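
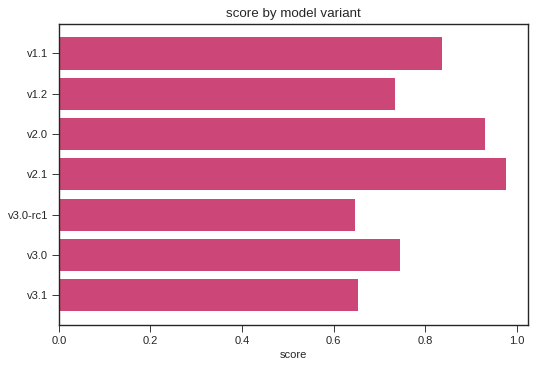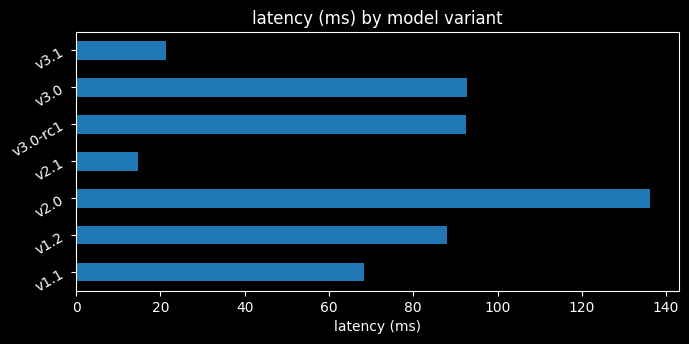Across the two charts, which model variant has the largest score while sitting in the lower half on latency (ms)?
v2.1

Chart 2 median latency (ms) ≈ 80; below-median model variants: v1.1, v2.1, v3.1. Among those, v2.1 has the highest score (≈ 1).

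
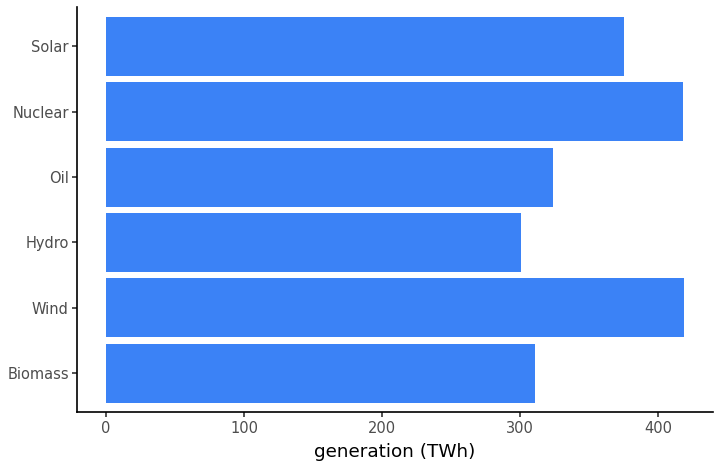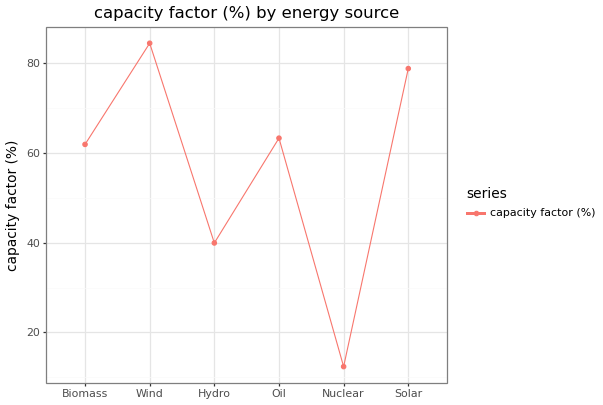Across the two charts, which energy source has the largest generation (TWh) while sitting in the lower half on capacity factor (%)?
Chart 2 median capacity factor (%) ≈ 60; below-median energy sources: Biomass, Hydro, Nuclear. Among those, Nuclear has the highest generation (TWh) (≈ 400).

Nuclear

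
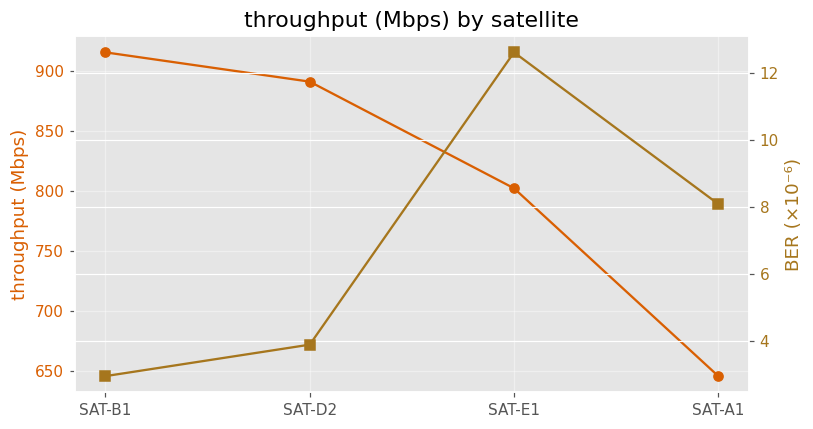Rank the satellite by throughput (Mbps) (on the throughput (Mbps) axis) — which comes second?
SAT-D2

Top 3 (on the throughput (Mbps) axis): SAT-B1 ≈ 925, SAT-D2 ≈ 900, SAT-E1 ≈ 800.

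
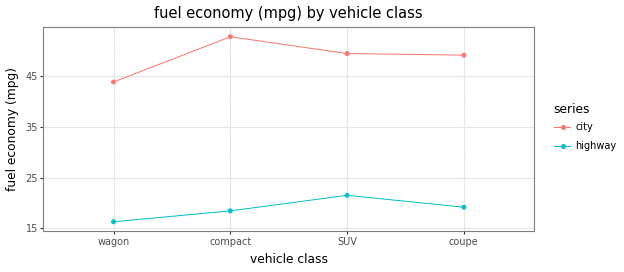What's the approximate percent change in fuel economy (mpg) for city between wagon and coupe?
≈ +11.1%

wagon ≈ 45, coupe ≈ 50; (50 − 45) / 45 ≈ +11.1%.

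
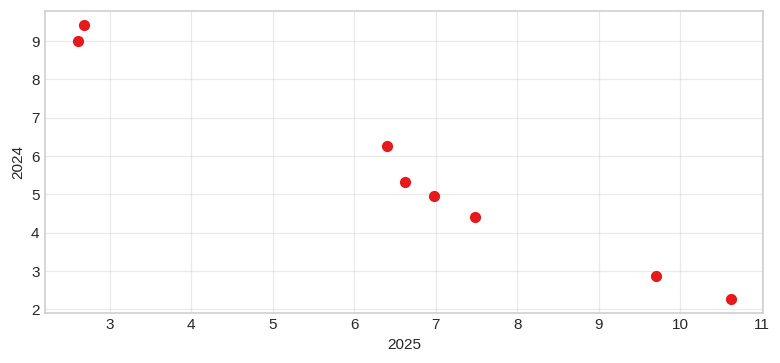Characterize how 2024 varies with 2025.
negative, strong

Points are negatively correlated; strong (|r| ≈ 1.0).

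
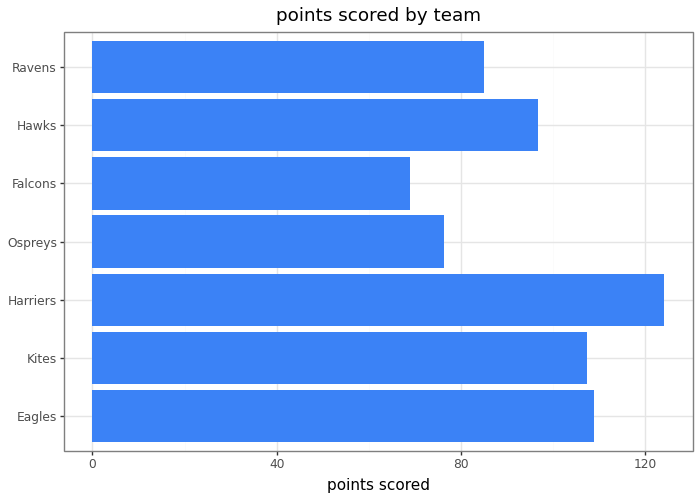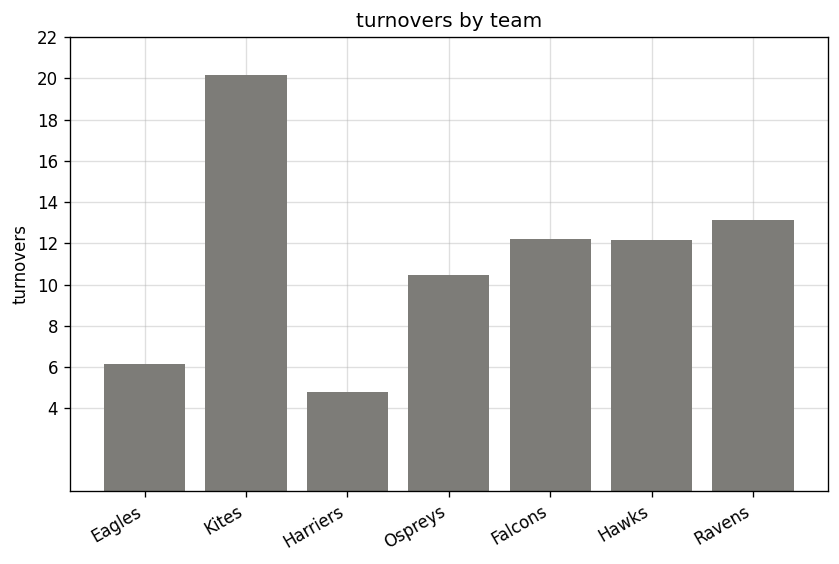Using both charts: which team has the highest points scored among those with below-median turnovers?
Harriers

Chart 2 median turnovers ≈ 12; below-median teams: Eagles, Harriers, Ospreys. Among those, Harriers has the highest points scored (≈ 120).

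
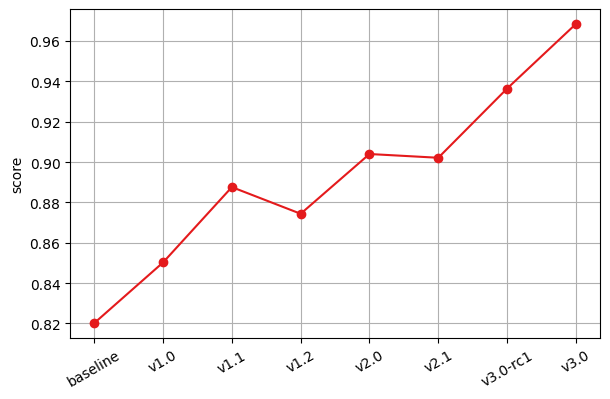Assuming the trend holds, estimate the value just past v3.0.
≈ 0.99

Last three: 0.90, 0.94, 0.96 → slope ≈ 0.03/step → next ≈ 0.99.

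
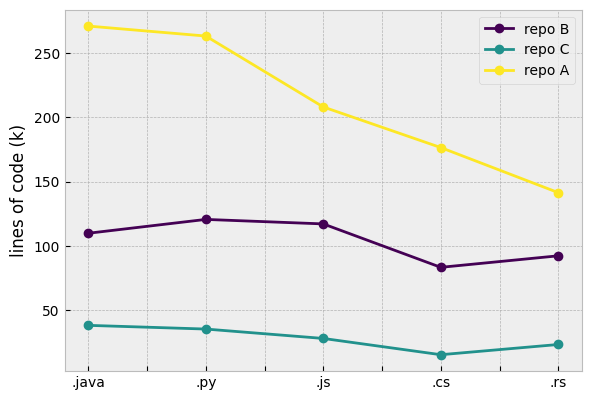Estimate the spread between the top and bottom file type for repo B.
Max .py ≈ 125, min .cs ≈ 75; range ≈ 50.

≈ 50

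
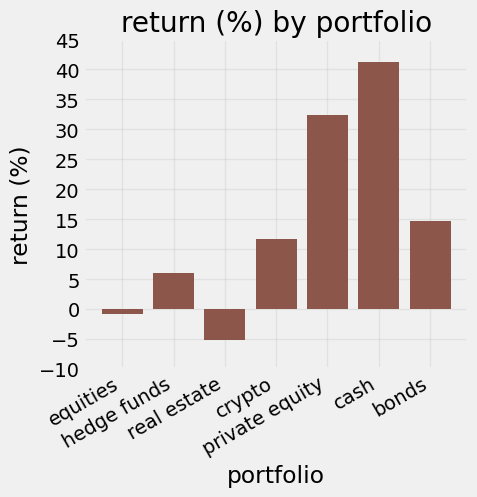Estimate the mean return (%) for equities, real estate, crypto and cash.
≈ 11

(0 + -5 + 10 + 40) / 4 ≈ 11.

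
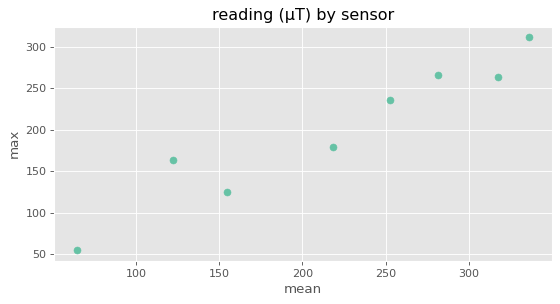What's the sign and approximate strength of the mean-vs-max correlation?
positive, strong

Points are positively correlated; strong (|r| ≈ 1.0).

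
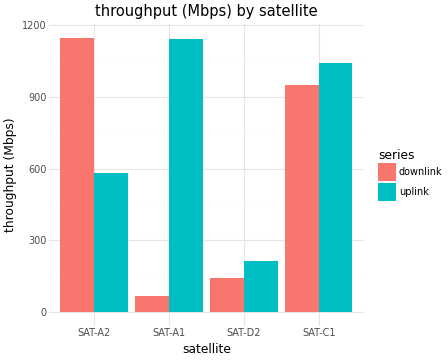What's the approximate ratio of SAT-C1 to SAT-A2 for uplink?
≈ 1.67×

SAT-C1 ≈ 1000, SAT-A2 ≈ 600; 1000/600 ≈ 1.67.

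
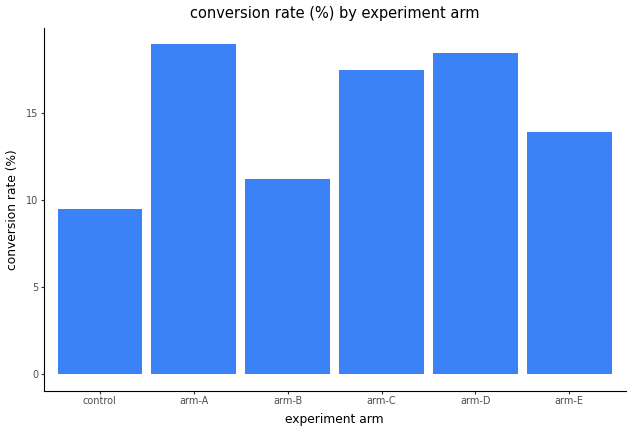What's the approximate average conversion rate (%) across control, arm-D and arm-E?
(10 + 18 + 14) / 3 ≈ 14.

≈ 14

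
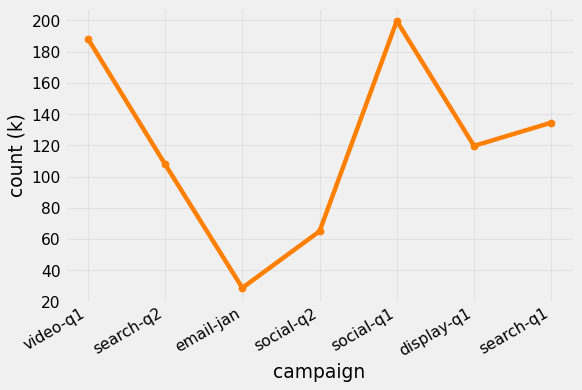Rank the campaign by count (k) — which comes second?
Top 3: social-q1 ≈ 200, video-q1 ≈ 180, search-q1 ≈ 140.

video-q1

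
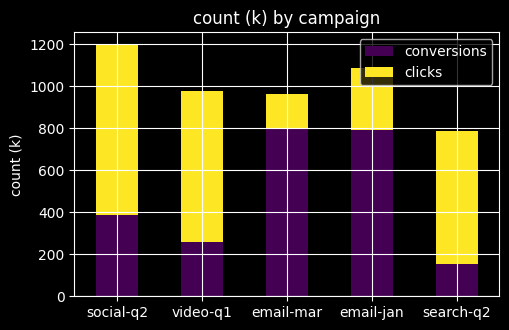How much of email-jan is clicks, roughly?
≈ 300

clicks top ≈ 1100, bottom ≈ 800; segment ≈ 300.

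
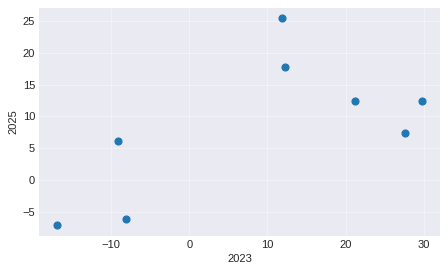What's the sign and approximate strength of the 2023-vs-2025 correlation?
positive, moderate

Points are positively correlated; moderate (|r| ≈ 0.6).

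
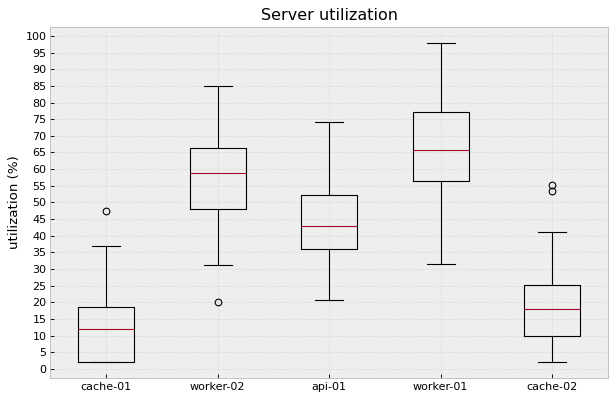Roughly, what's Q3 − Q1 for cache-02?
Q3 ≈ 25, Q1 ≈ 10; IQR ≈ 15.

≈ 15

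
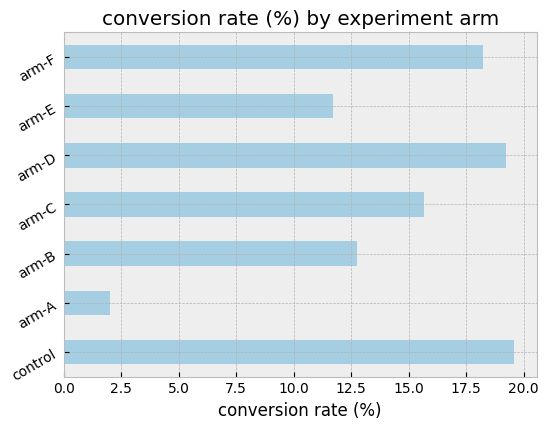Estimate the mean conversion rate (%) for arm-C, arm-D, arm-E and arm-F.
(16 + 20 + 12 + 18) / 4 ≈ 16.

≈ 16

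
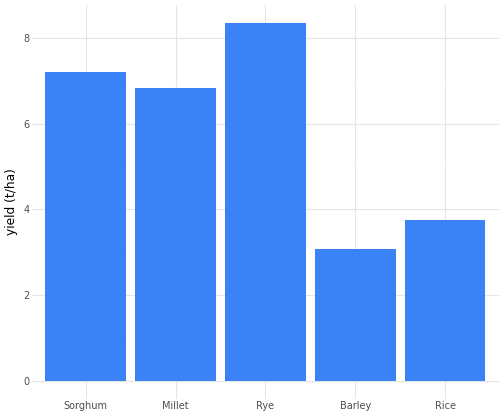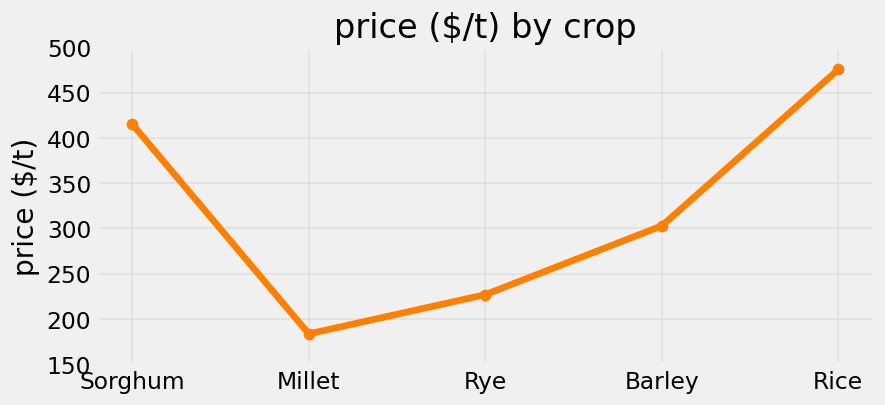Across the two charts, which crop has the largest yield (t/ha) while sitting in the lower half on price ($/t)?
Rye

Chart 2 median price ($/t) ≈ 300; below-median crops: Millet, Rye. Among those, Rye has the highest yield (t/ha) (≈ 8).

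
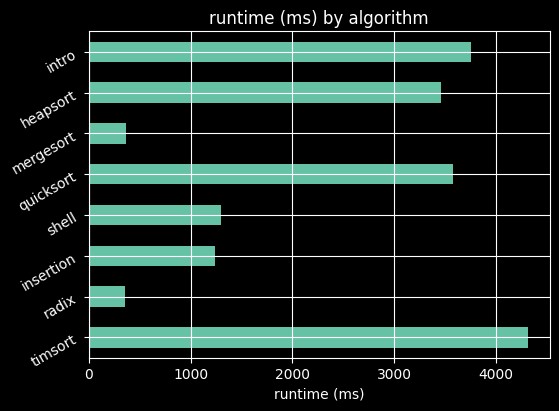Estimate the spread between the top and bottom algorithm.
≈ 4000

Max timsort ≈ 4500, min radix ≈ 500; range ≈ 4000.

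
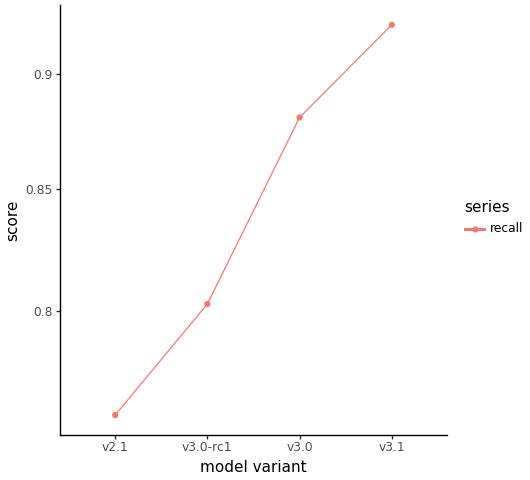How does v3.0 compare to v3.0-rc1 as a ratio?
≈ 1.1×

v3.0 ≈ 0.88, v3.0-rc1 ≈ 0.80; 0.88/0.80 ≈ 1.1.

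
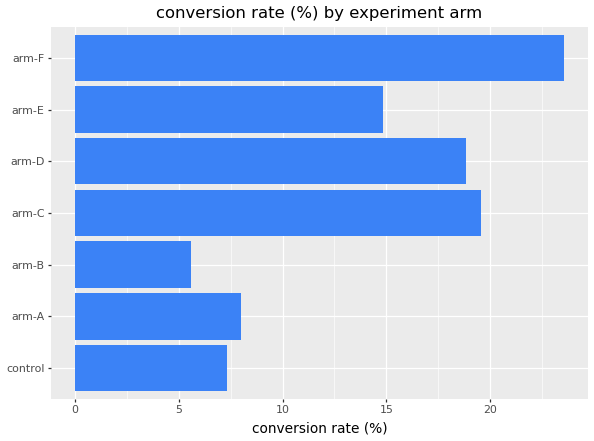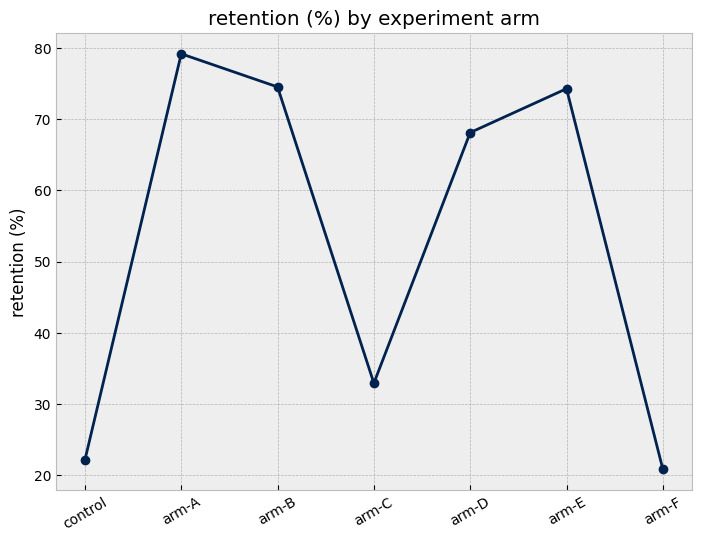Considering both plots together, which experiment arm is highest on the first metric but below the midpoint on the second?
arm-F

Chart 2 median retention (%) ≈ 70; below-median experiment arms: control, arm-C, arm-F. Among those, arm-F has the highest conversion rate (%) (≈ 25).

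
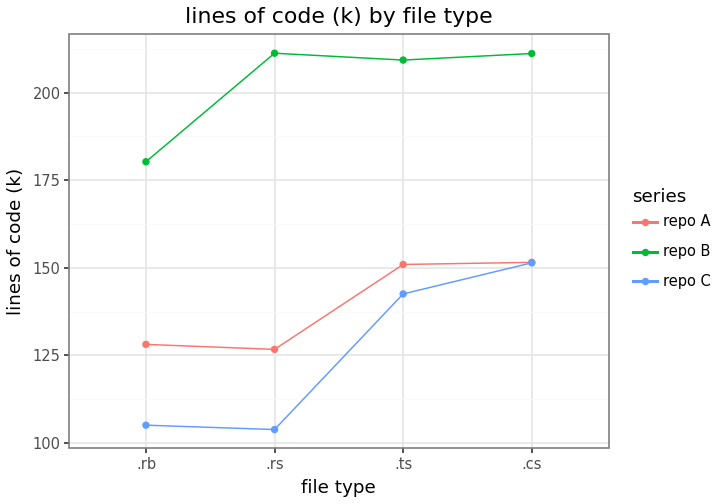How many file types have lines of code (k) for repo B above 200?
3

Above 200: .rs, .ts, .cs.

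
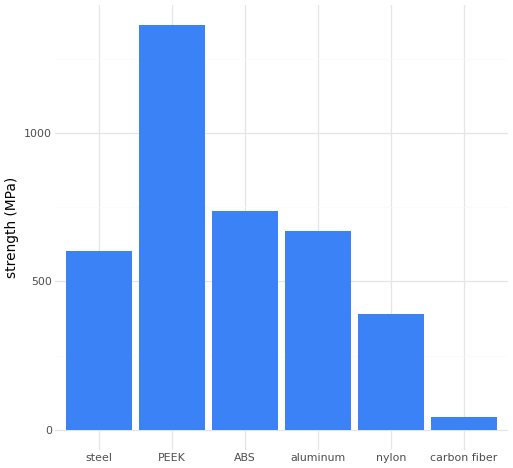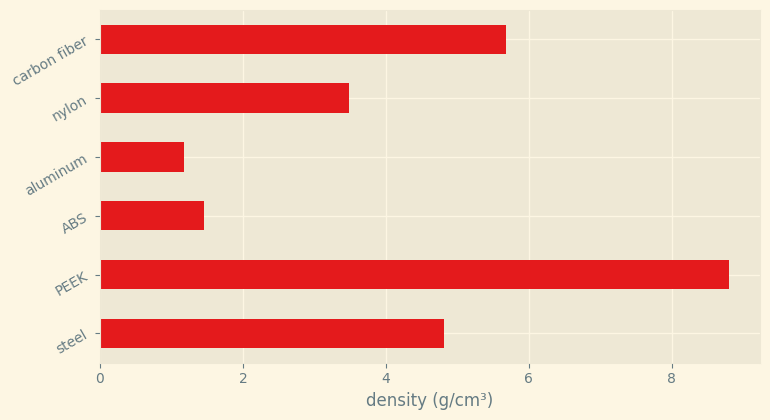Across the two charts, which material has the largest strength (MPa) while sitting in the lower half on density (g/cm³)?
Chart 2 median density (g/cm³) ≈ 4; below-median materials: ABS, aluminum, nylon. Among those, ABS has the highest strength (MPa) (≈ 800).

ABS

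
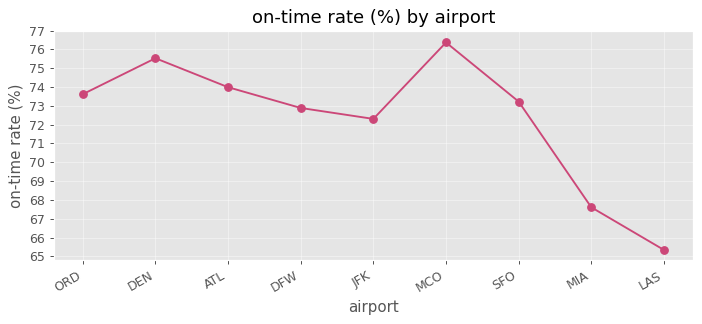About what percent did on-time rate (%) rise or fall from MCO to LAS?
≈ -14.5%

MCO ≈ 76, LAS ≈ 65; (65 − 76) / 76 ≈ -14.5%.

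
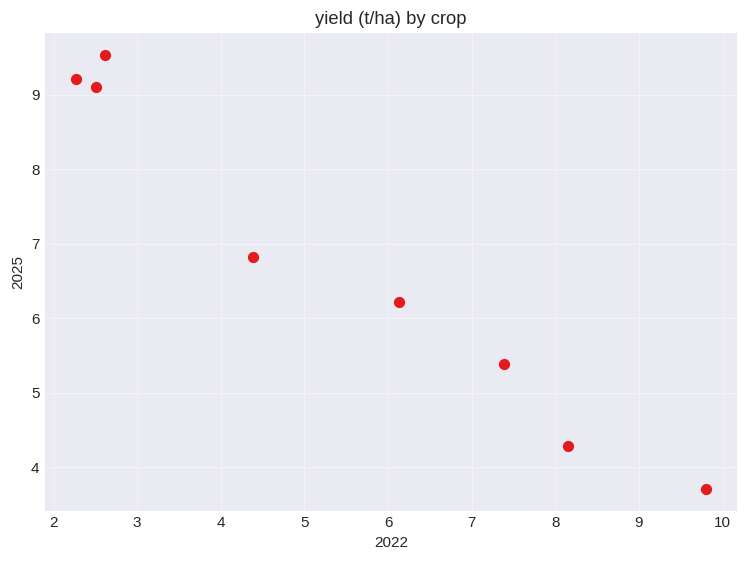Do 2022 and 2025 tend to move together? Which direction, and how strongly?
Points are negatively correlated; strong (|r| ≈ 1.0).

negative, strong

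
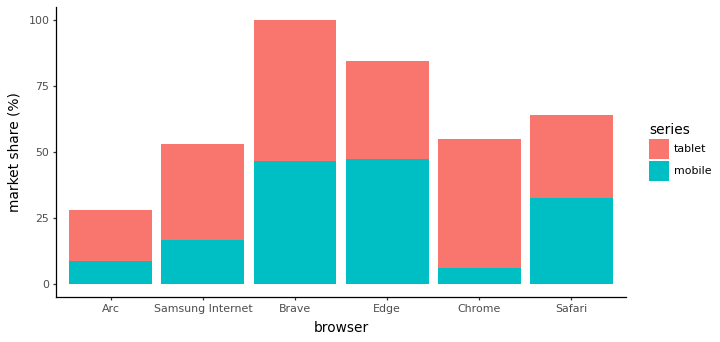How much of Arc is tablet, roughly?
≈ 20

tablet top ≈ 30, bottom ≈ 10; segment ≈ 20.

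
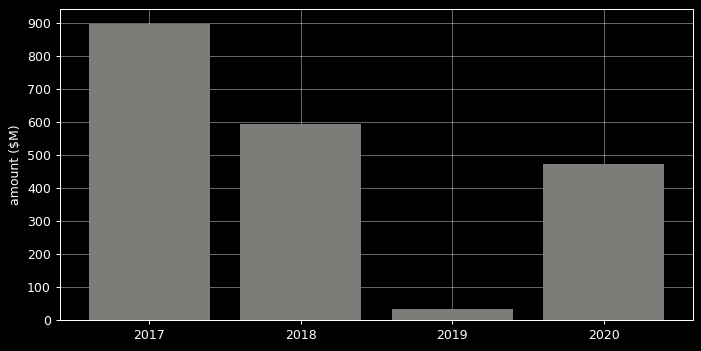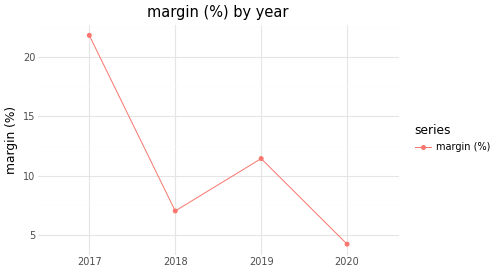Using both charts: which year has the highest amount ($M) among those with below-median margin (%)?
Chart 2 median margin (%) ≈ 10; below-median years: 2018, 2020. Among those, 2018 has the highest amount ($M) (≈ 600).

2018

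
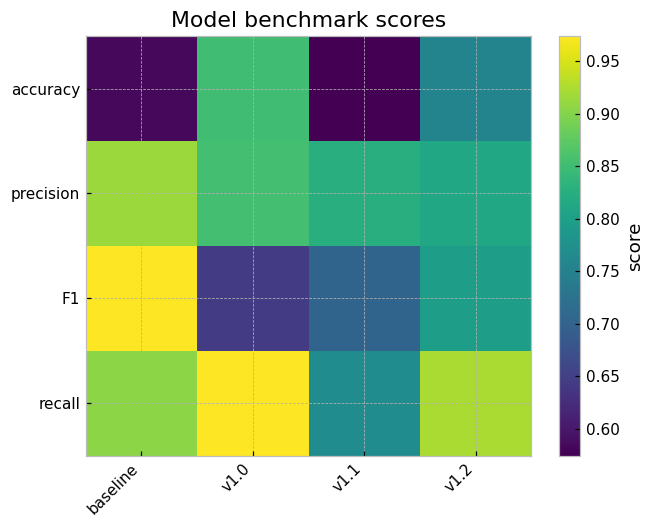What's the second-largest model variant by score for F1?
v1.2

Top 3 for F1: baseline ≈ 0.95, v1.2 ≈ 0.80, v1.1 ≈ 0.70.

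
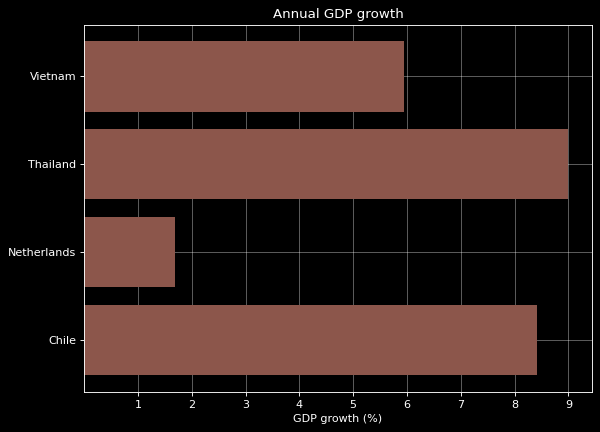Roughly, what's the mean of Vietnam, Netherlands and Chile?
(6 + 2 + 8) / 3 ≈ 5.

≈ 5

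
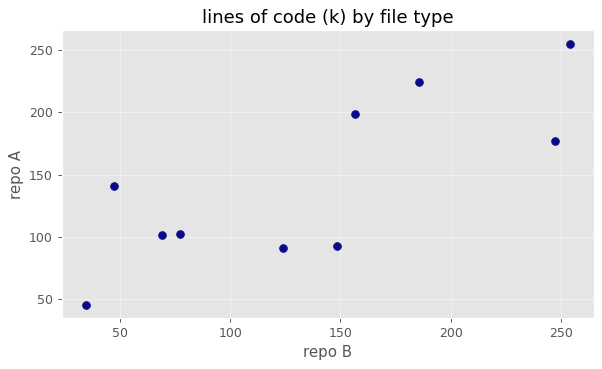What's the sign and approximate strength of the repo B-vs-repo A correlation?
positive, strong

Points are positively correlated; strong (|r| ≈ 0.8).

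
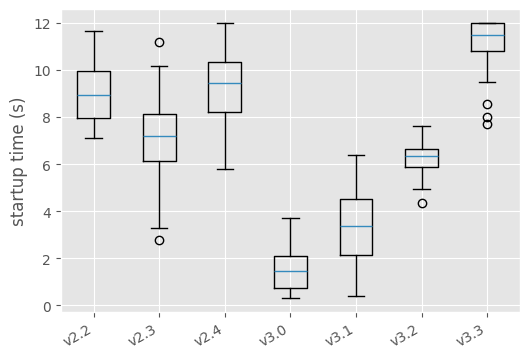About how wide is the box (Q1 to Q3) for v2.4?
≈ 2

Q3 ≈ 10, Q1 ≈ 8; IQR ≈ 2.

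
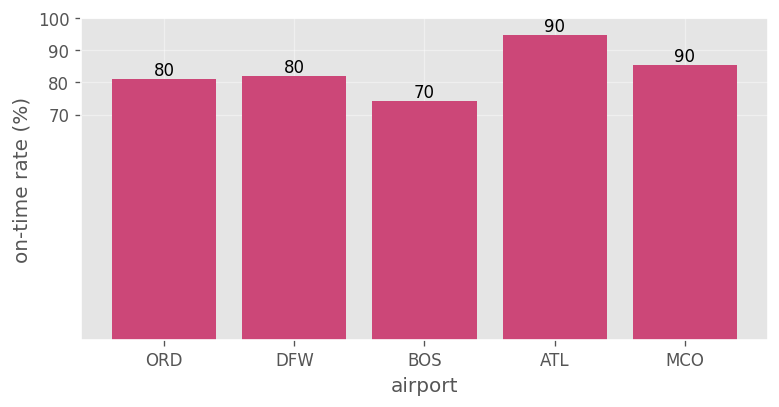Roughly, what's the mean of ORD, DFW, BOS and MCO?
≈ 80

(80 + 80 + 70 + 90) / 4 ≈ 80.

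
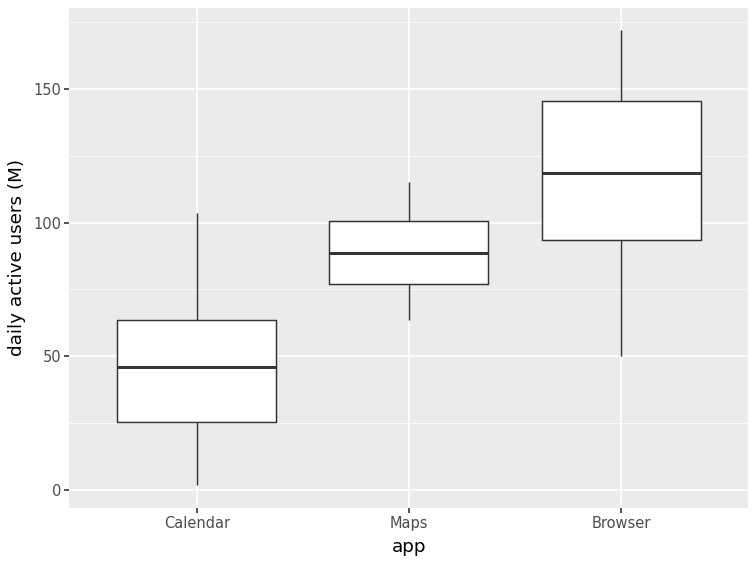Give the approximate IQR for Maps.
≈ 20

Q3 ≈ 100, Q1 ≈ 80; IQR ≈ 20.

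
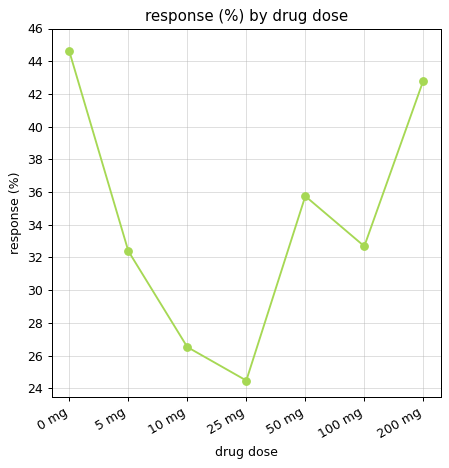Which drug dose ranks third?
50 mg

Top 4: 0 mg ≈ 44, 200 mg ≈ 42, 50 mg ≈ 36, 100 mg ≈ 32.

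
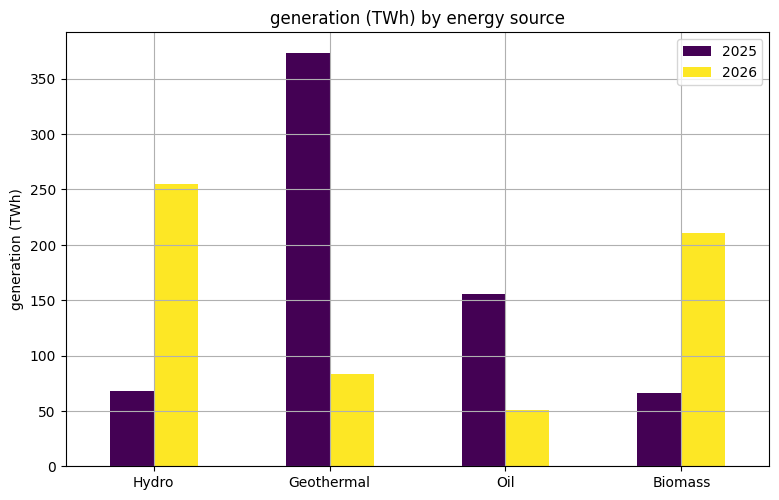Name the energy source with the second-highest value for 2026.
Top 3 for 2026: Hydro ≈ 250, Biomass ≈ 200, Geothermal ≈ 100.

Biomass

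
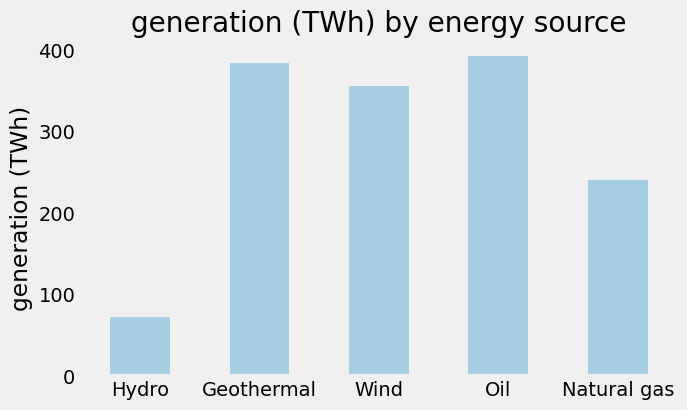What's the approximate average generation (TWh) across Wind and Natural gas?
≈ 300

(350 + 250) / 2 ≈ 300.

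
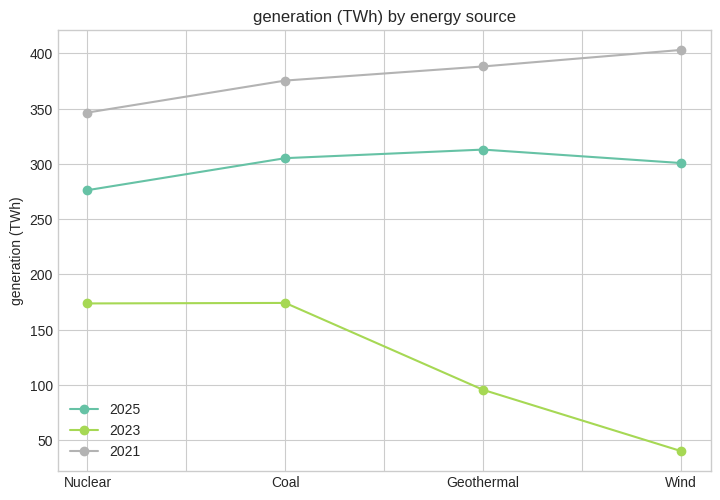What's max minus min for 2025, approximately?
≈ 0

Max Geothermal ≈ 300, min Nuclear ≈ 300; range ≈ 0.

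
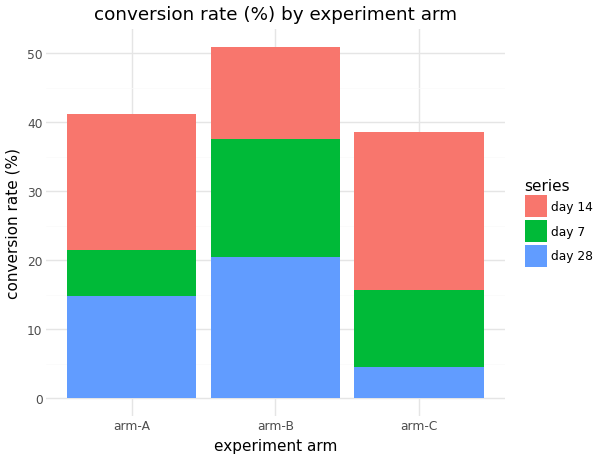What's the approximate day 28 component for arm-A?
day 28 top ≈ 15, bottom ≈ 0; segment ≈ 15.

≈ 15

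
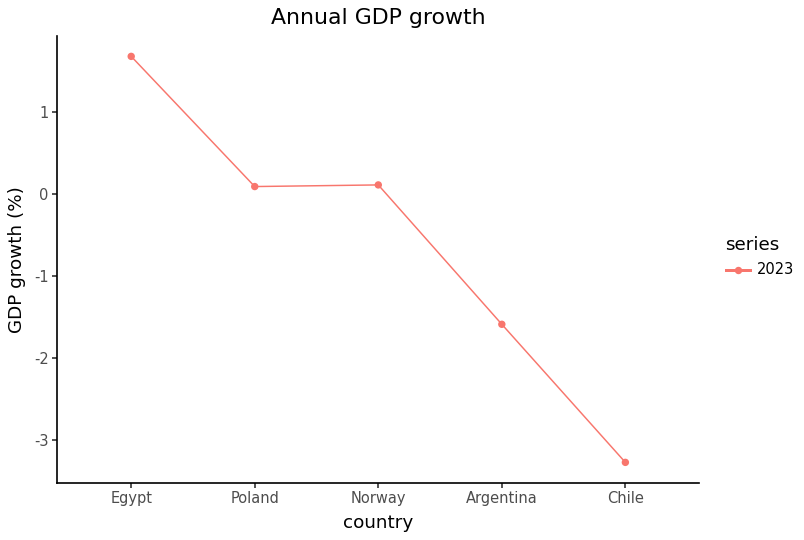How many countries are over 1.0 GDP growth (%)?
Above 1.0: Egypt.

1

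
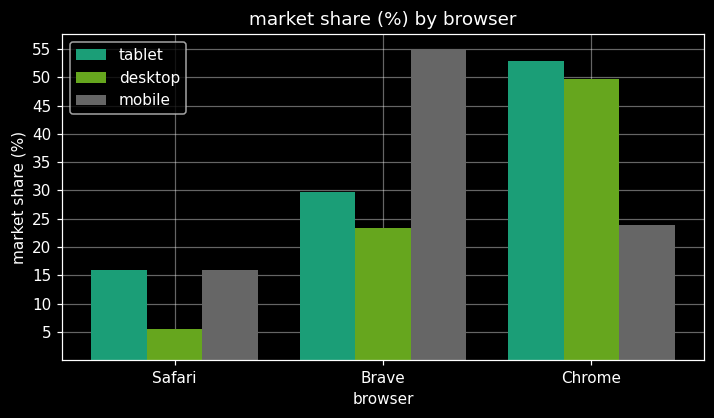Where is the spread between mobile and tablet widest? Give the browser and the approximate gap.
Chrome: mobile ≈ 25, tablet ≈ 55 → gap ≈ 30. Next-largest (Brave) is only ≈ 25.

Chrome, ≈ 30 %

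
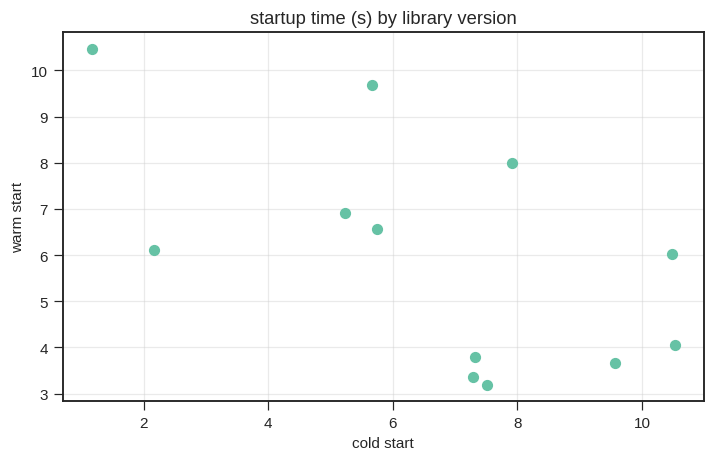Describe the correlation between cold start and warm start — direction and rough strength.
Points are negatively correlated; moderate (|r| ≈ 0.6).

negative, moderate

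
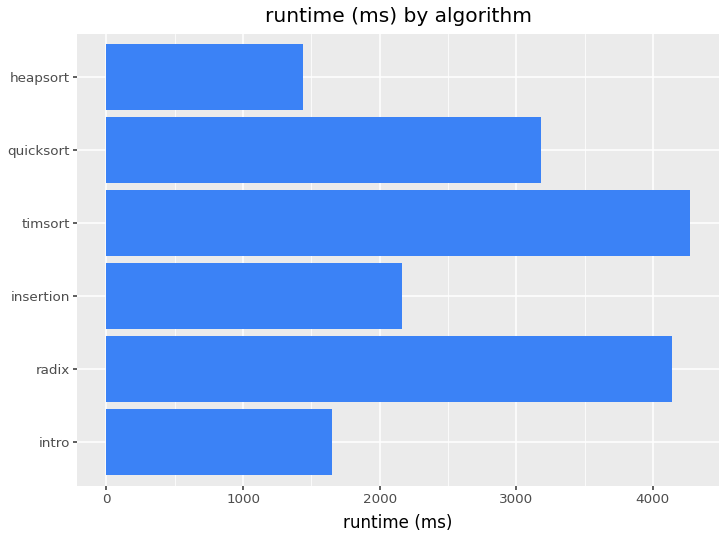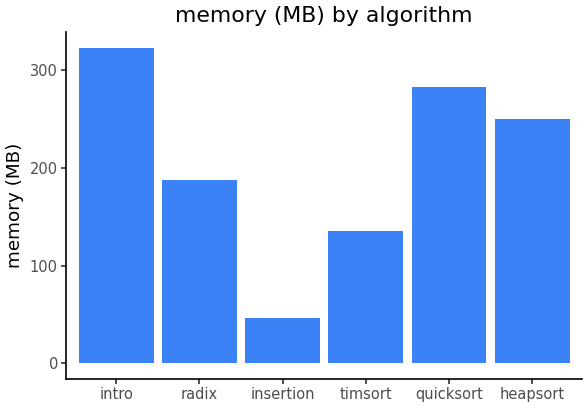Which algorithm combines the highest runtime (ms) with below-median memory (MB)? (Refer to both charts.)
timsort

Chart 2 median memory (MB) ≈ 200; below-median algorithms: radix, insertion, timsort. Among those, timsort has the highest runtime (ms) (≈ 4500).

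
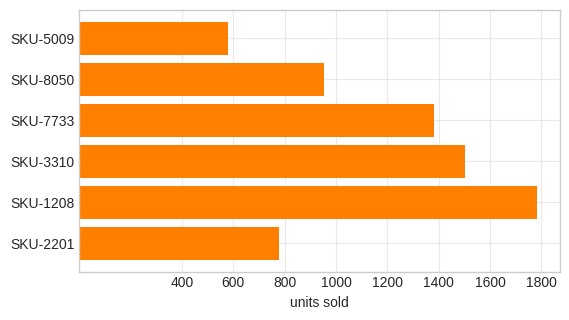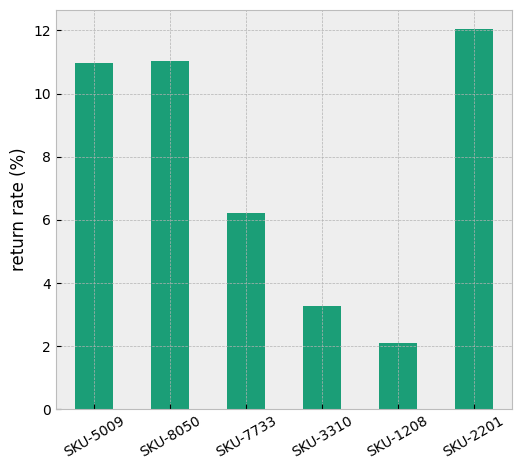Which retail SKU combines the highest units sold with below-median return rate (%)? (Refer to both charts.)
SKU-1208

Chart 2 median return rate (%) ≈ 8; below-median retail SKUs: SKU-7733, SKU-3310, SKU-1208. Among those, SKU-1208 has the highest units sold (≈ 1800).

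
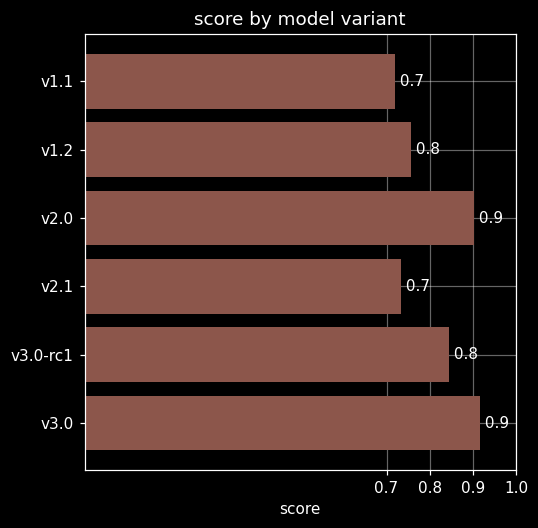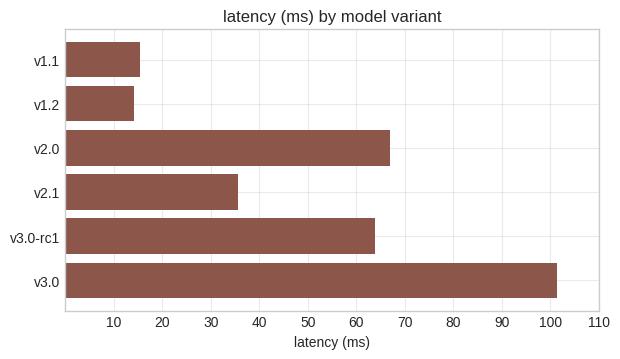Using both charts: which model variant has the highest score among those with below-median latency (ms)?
Chart 2 median latency (ms) ≈ 50; below-median model variants: v1.1, v1.2, v2.1. Among those, v1.2 has the highest score (≈ 0.8).

v1.2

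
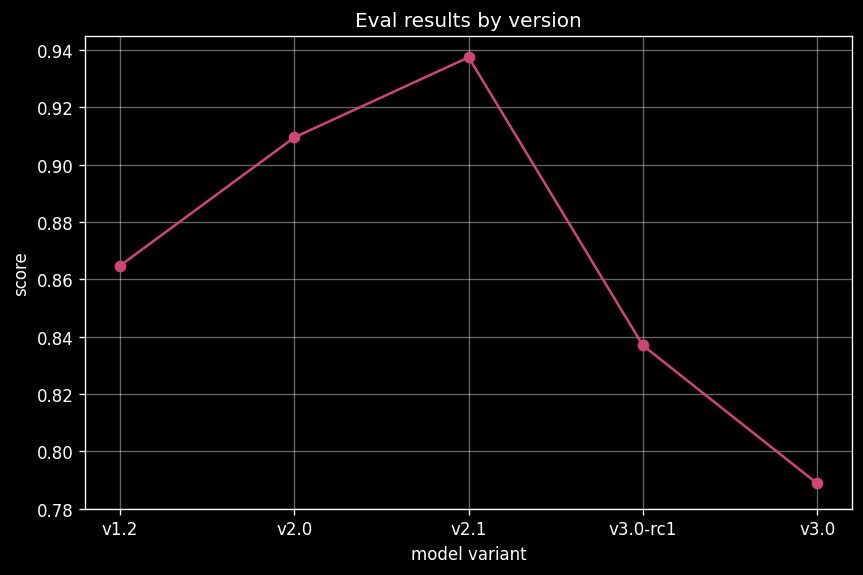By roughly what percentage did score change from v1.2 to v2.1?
≈ +9.3%

v1.2 ≈ 0.86, v2.1 ≈ 0.94; (0.94 − 0.86) / 0.86 ≈ +9.3%.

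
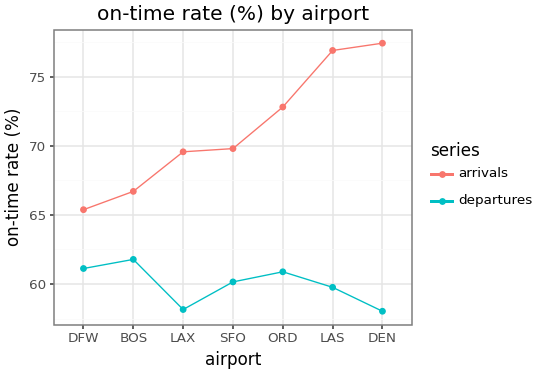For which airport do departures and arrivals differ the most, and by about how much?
DEN: departures ≈ 58, arrivals ≈ 78 → gap ≈ 20. Next-largest (LAS) is only ≈ 16.

DEN, ≈ 20 %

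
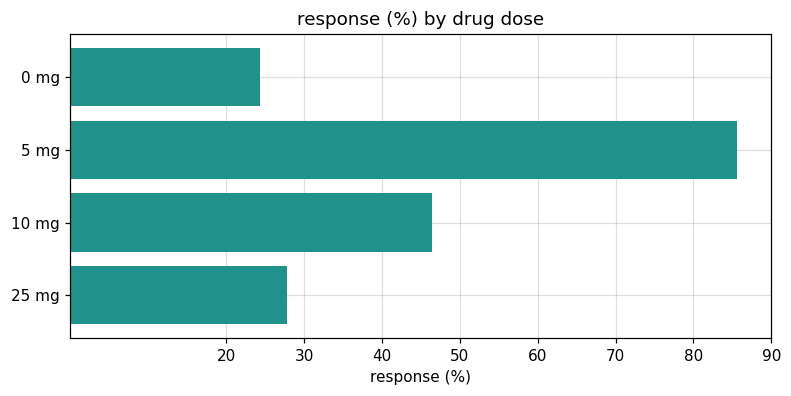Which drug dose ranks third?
25 mg

Top 4: 5 mg ≈ 90, 10 mg ≈ 50, 25 mg ≈ 30, 0 mg ≈ 20.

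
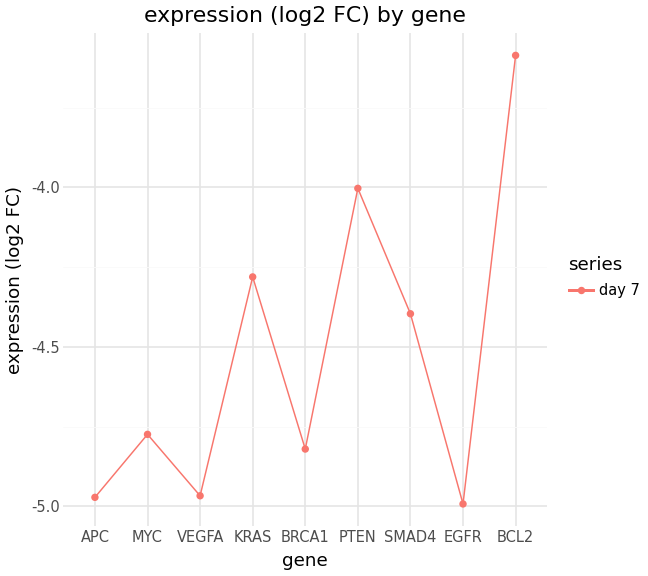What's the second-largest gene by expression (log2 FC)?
Top 3: BCL2 ≈ -3.6, PTEN ≈ -4.0, KRAS ≈ -4.2.

PTEN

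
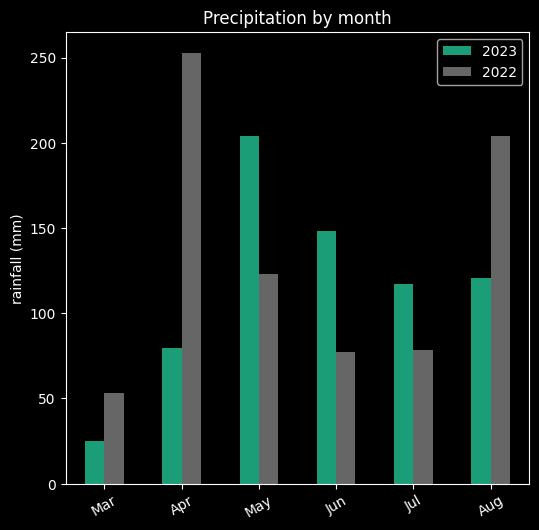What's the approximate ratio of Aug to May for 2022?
Aug ≈ 200, May ≈ 125; 200/125 ≈ 1.6.

≈ 1.6×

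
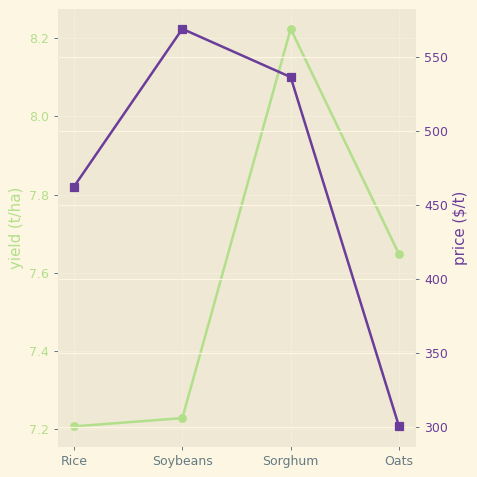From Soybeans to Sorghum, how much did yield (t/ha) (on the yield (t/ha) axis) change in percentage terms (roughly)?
Soybeans ≈ 7.2, Sorghum ≈ 8.2; (8.2 − 7.2) / 7.2 ≈ +13.9%.

≈ +13.9%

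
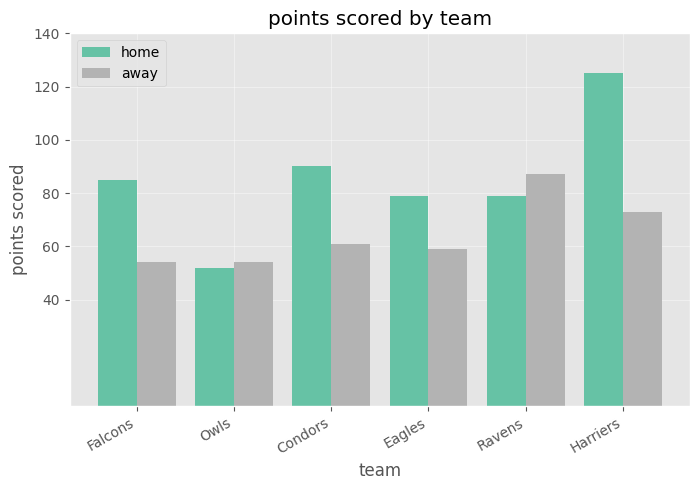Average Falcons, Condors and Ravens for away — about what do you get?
≈ 67

(60 + 60 + 80) / 3 ≈ 67.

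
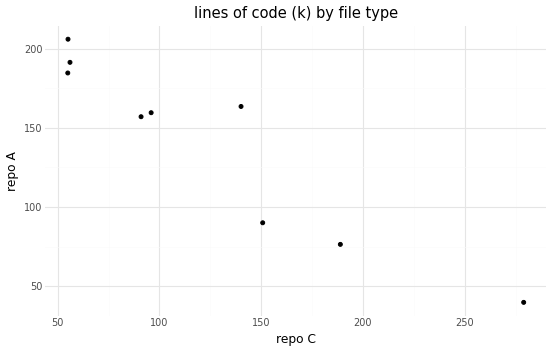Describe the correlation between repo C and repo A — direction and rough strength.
negative, strong

Points are negatively correlated; strong (|r| ≈ 0.9).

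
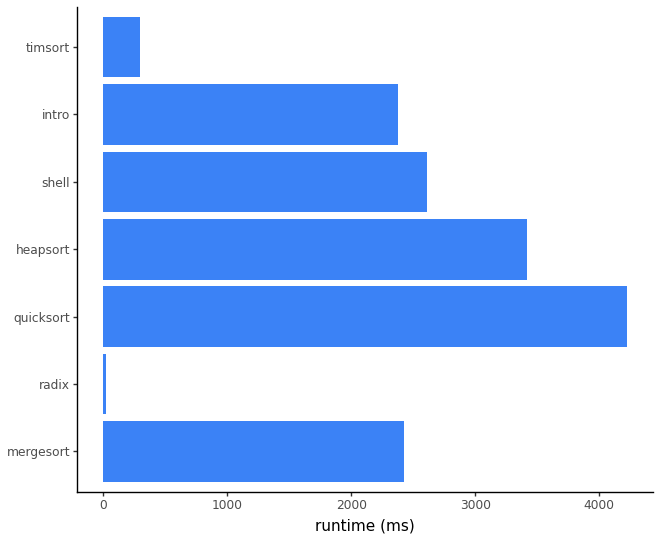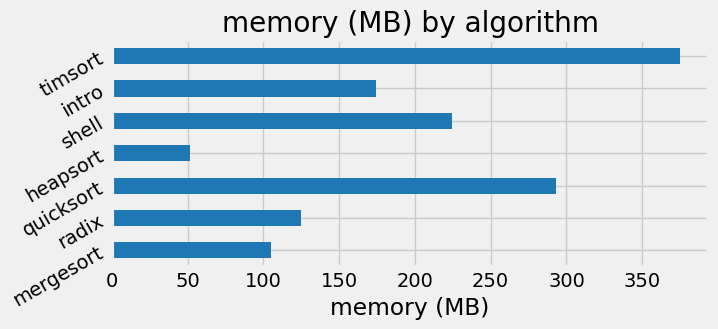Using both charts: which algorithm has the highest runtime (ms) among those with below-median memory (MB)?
heapsort

Chart 2 median memory (MB) ≈ 150; below-median algorithms: mergesort, radix, heapsort. Among those, heapsort has the highest runtime (ms) (≈ 3500).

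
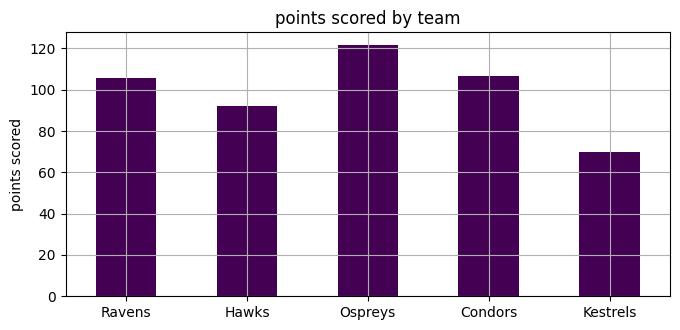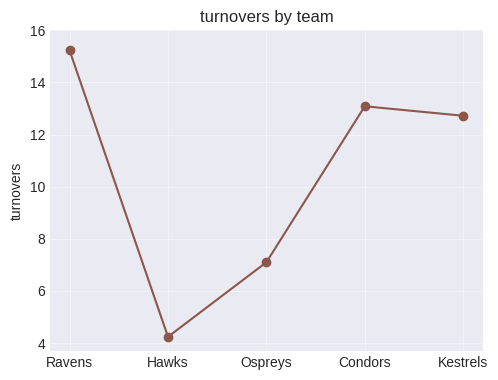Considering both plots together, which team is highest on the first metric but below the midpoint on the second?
Ospreys

Chart 2 median turnovers ≈ 12; below-median teams: Hawks, Ospreys. Among those, Ospreys has the highest points scored (≈ 120).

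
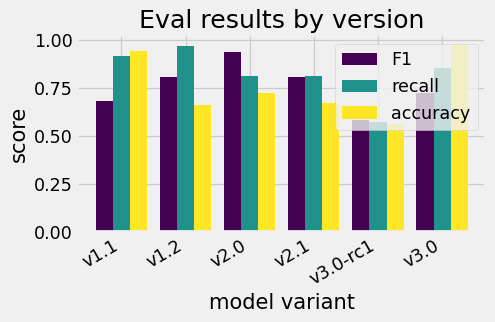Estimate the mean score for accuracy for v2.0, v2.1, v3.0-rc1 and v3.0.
≈ 0.75

(0.7 + 0.7 + 0.6 + 1.0) / 4 ≈ 0.75.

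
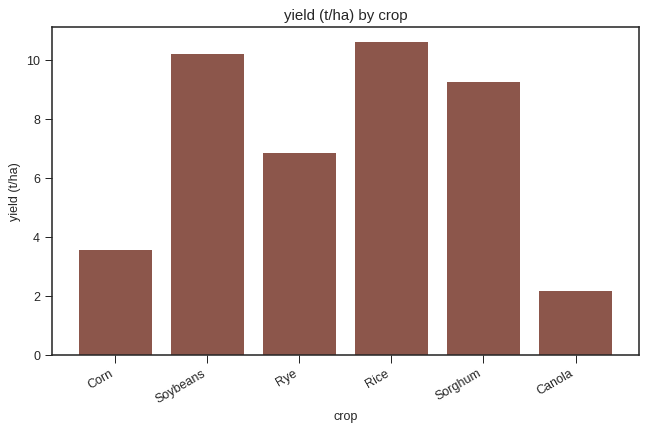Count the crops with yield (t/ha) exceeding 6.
4

Above 6: Soybeans, Rye, Rice, Sorghum.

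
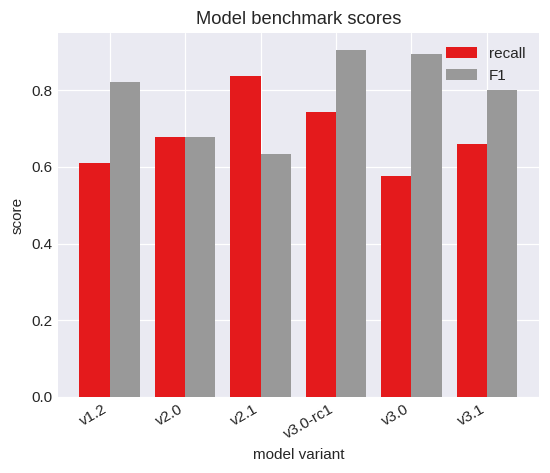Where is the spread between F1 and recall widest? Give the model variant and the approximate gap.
v3.0: F1 ≈ 0.9, recall ≈ 0.6 → gap ≈ 0.3. Next-largest (v1.2) is only ≈ 0.2.

v3.0, ≈ 0.3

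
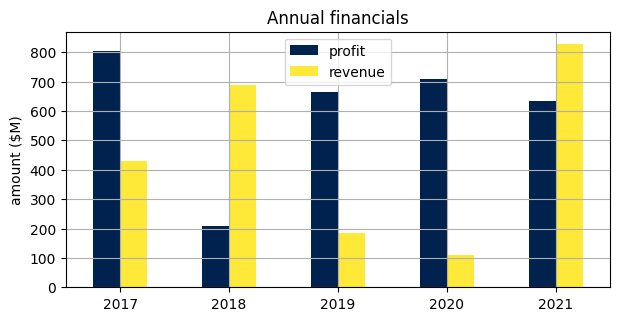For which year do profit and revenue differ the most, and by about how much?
2020: profit ≈ 700, revenue ≈ 100 → gap ≈ 600. Next-largest (2018) is only ≈ 500.

2020, ≈ 600 $M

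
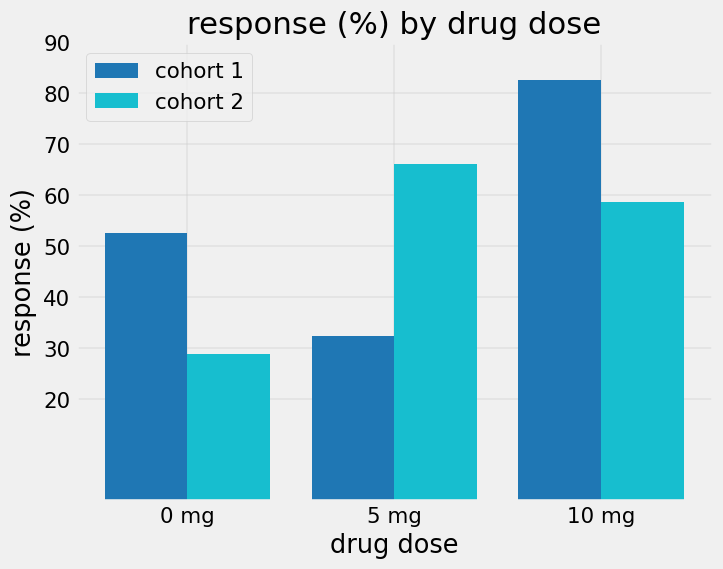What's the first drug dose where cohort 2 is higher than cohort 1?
0 mg: cohort 2 ≈ 30 vs cohort 1 ≈ 50 (not yet); 5 mg: cohort 2 ≈ 70 vs cohort 1 ≈ 30 (first crossover).

5 mg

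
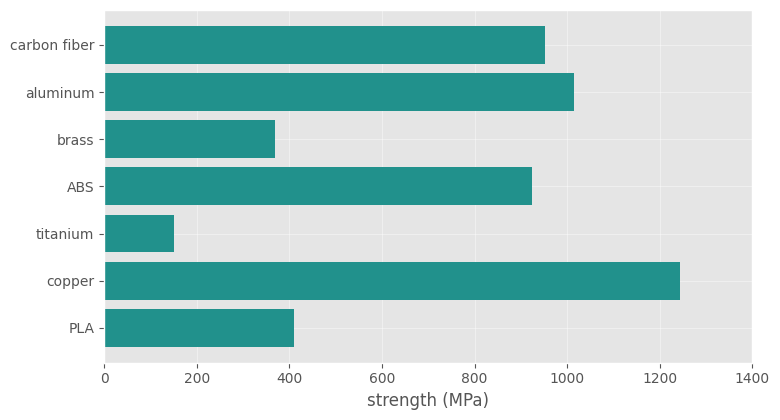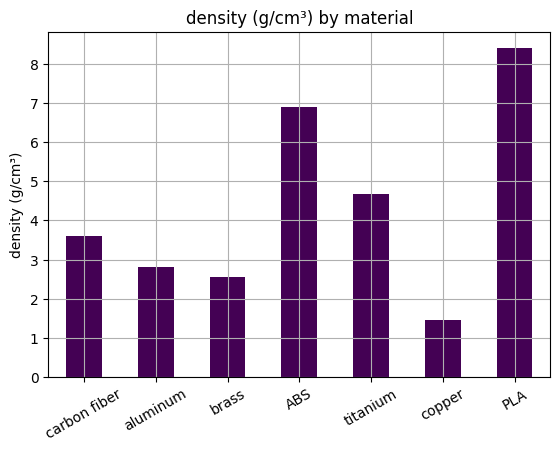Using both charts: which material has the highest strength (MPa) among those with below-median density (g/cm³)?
Chart 2 median density (g/cm³) ≈ 4; below-median materials: aluminum, brass, copper. Among those, copper has the highest strength (MPa) (≈ 1200).

copper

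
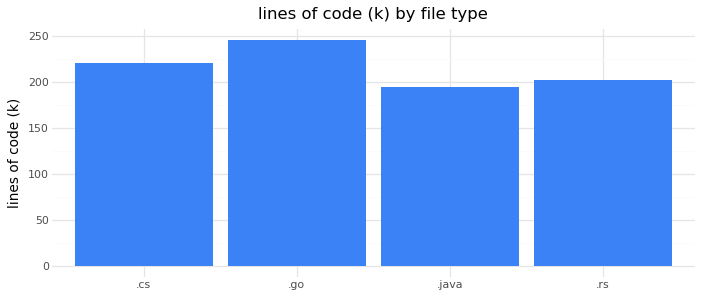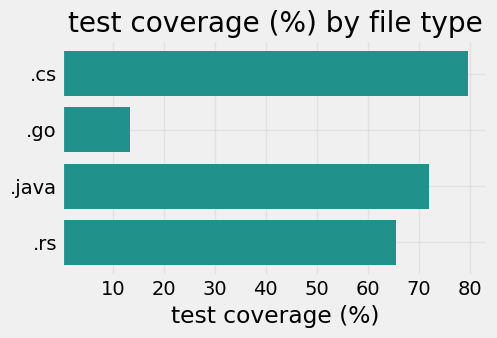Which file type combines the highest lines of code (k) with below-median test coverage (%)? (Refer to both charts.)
Chart 2 median test coverage (%) ≈ 70; below-median file types: .go, .rs. Among those, .go has the highest lines of code (k) (≈ 250).

.go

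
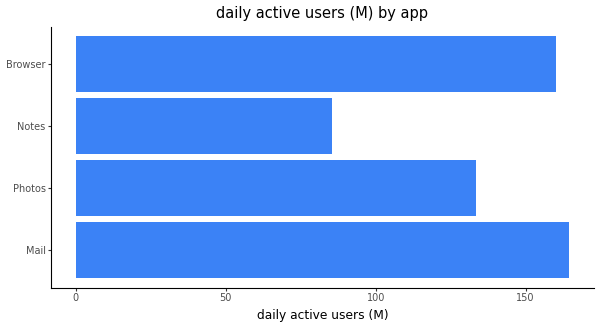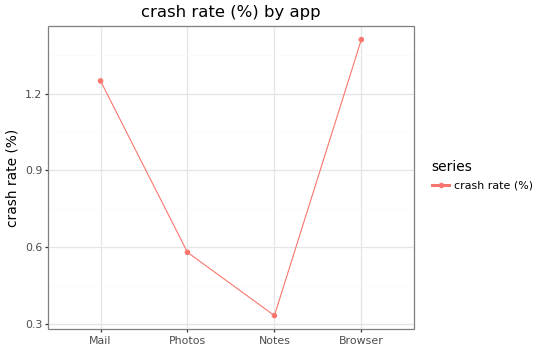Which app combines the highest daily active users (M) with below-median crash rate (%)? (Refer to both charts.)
Photos

Chart 2 median crash rate (%) ≈ 1; below-median apps: Photos, Notes. Among those, Photos has the highest daily active users (M) (≈ 140).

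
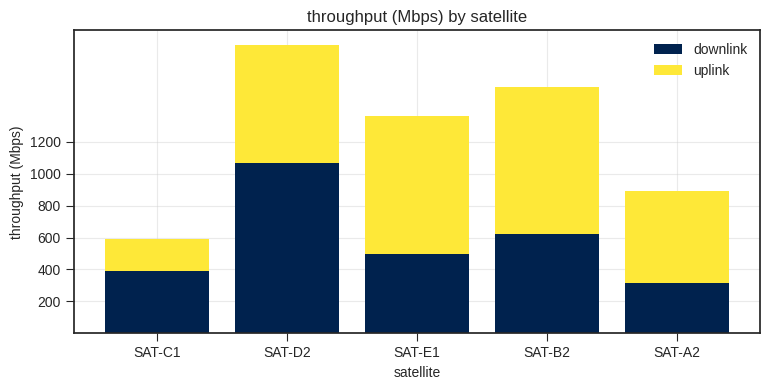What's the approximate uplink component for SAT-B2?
≈ 1000

uplink top ≈ 1600, bottom ≈ 600; segment ≈ 1000.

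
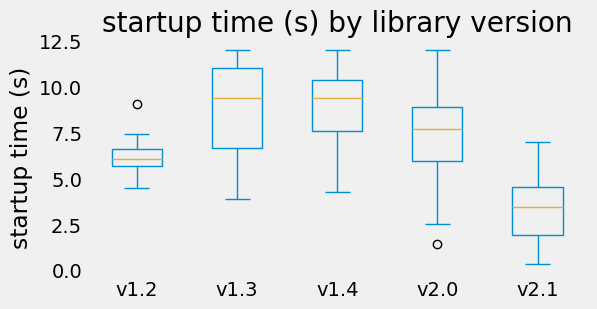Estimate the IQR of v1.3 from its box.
≈ 4.5

Q3 ≈ 11.0, Q1 ≈ 6.5; IQR ≈ 4.5.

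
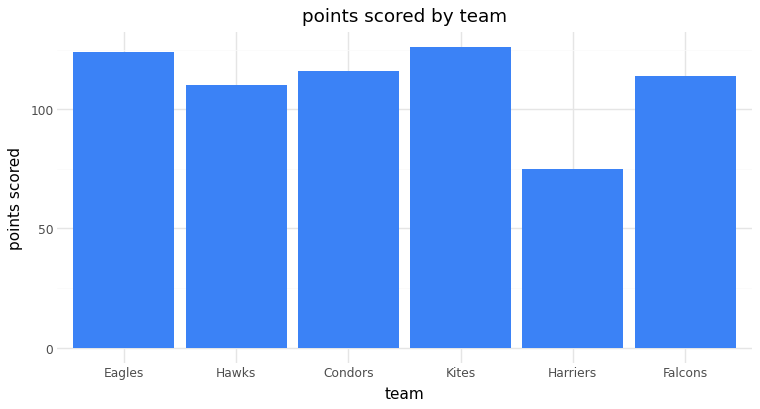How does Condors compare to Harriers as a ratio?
Condors ≈ 120, Harriers ≈ 80; 120/80 ≈ 1.5.

≈ 1.5×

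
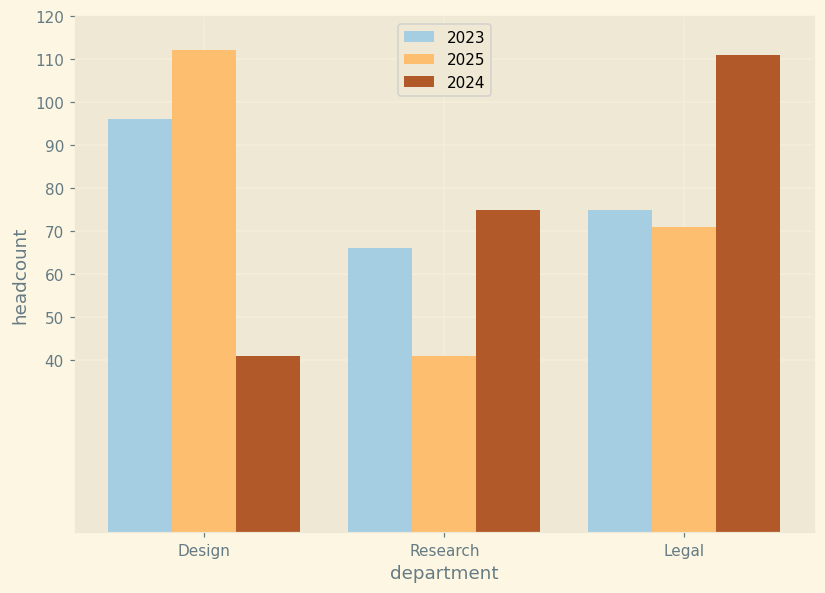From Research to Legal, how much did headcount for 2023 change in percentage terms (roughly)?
Research ≈ 70, Legal ≈ 80; (80 − 70) / 70 ≈ +14.3%.

≈ +14.3%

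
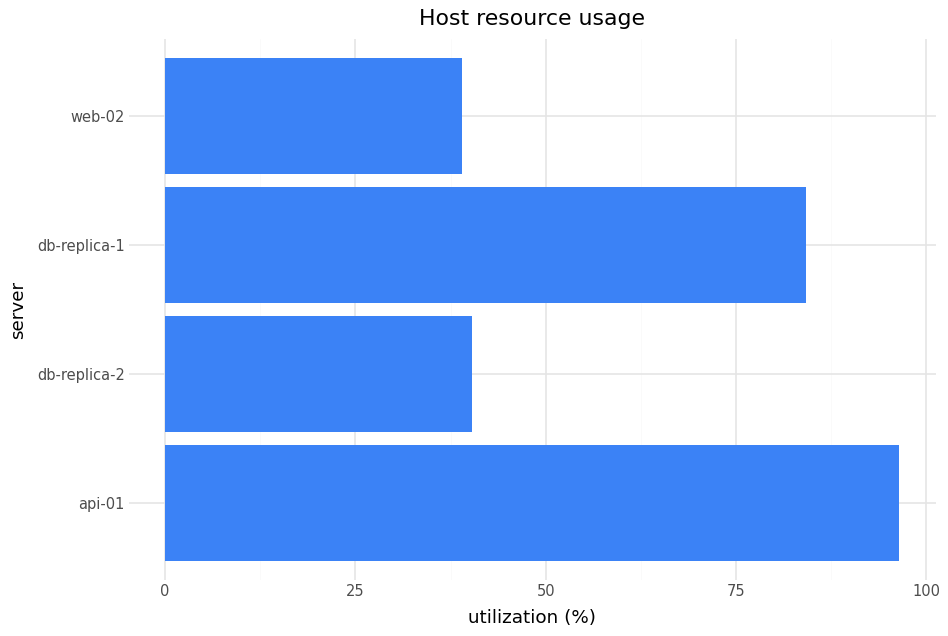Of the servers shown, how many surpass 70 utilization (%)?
2

Above 70: api-01, db-replica-1.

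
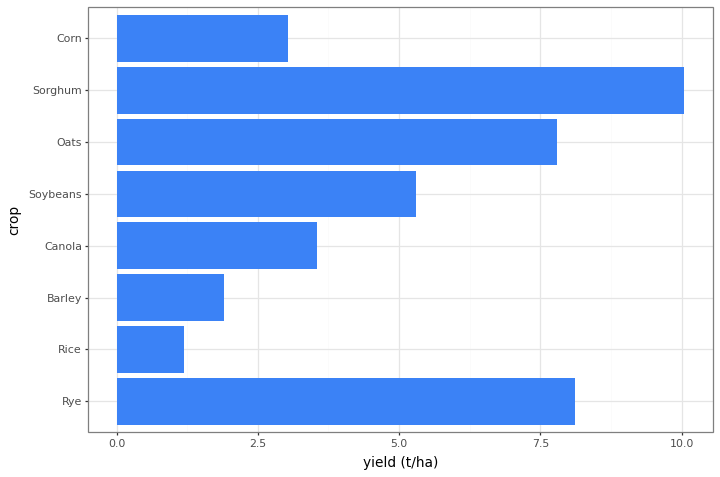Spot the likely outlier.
Sorghum ≈ 10; the rest sit between ≈ 1 and ≈ 8.

Sorghum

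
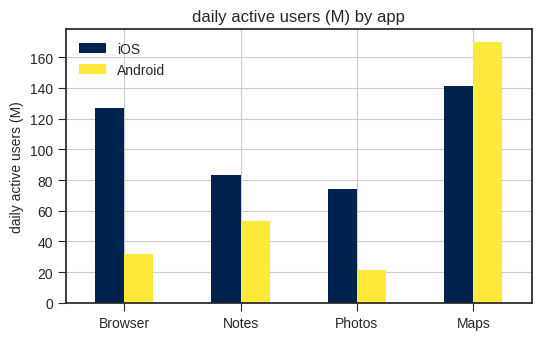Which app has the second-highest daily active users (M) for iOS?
Browser

Top 3 for iOS: Maps ≈ 140, Browser ≈ 120, Notes ≈ 80.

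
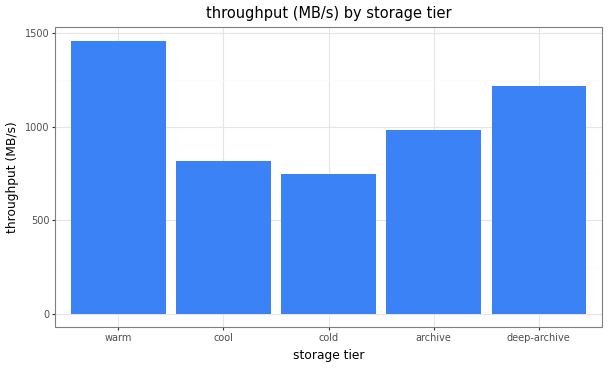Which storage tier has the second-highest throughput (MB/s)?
deep-archive

Top 3: warm ≈ 1400, deep-archive ≈ 1200, archive ≈ 1000.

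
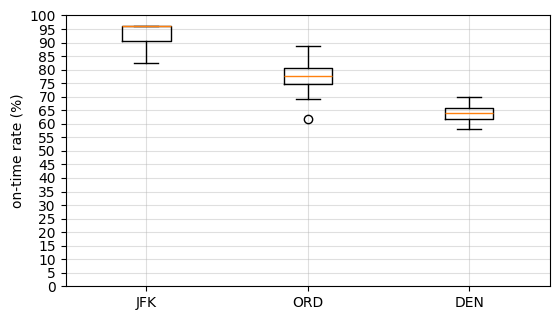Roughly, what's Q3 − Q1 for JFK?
Q3 ≈ 95, Q1 ≈ 90; IQR ≈ 5.

≈ 5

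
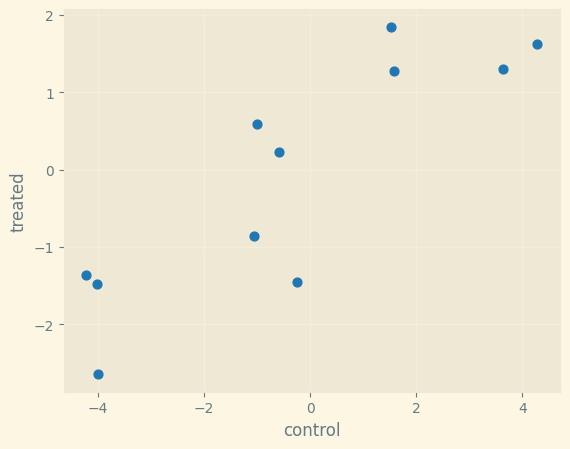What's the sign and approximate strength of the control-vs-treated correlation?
Points are positively correlated; strong (|r| ≈ 0.9).

positive, strong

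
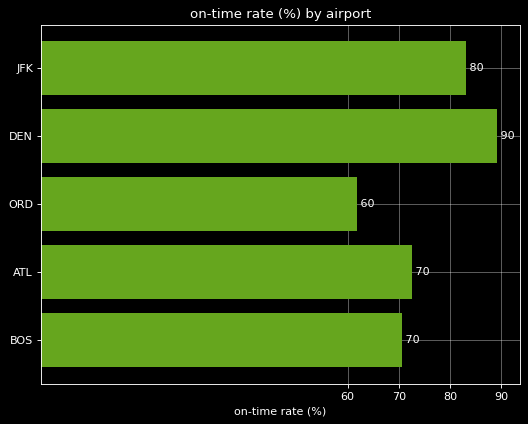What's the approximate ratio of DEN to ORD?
DEN ≈ 90, ORD ≈ 60; 90/60 ≈ 1.5.

≈ 1.5×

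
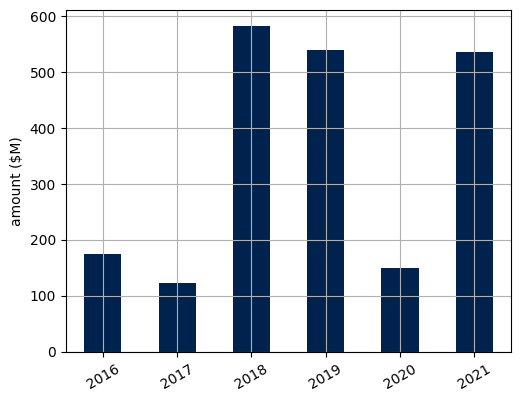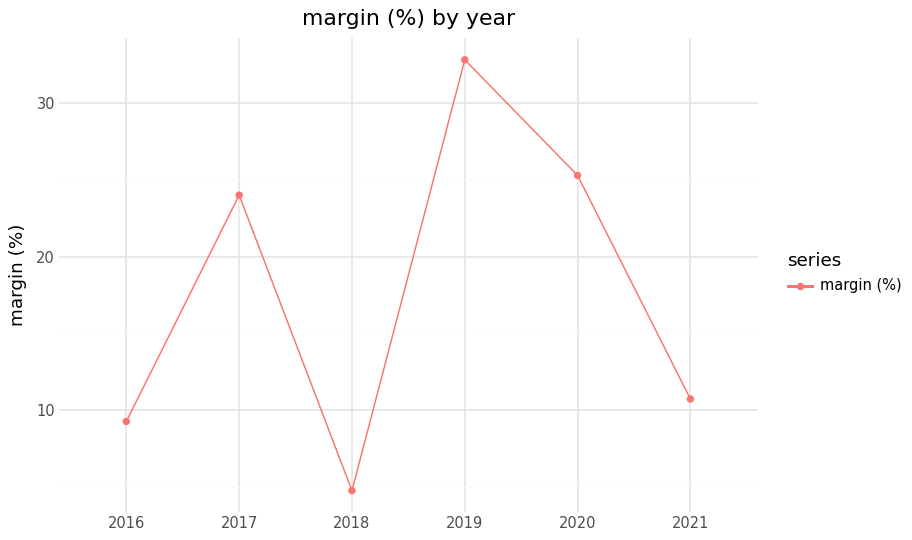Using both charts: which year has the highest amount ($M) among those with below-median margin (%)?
Chart 2 median margin (%) ≈ 15; below-median years: 2016, 2018, 2021. Among those, 2018 has the highest amount ($M) (≈ 600).

2018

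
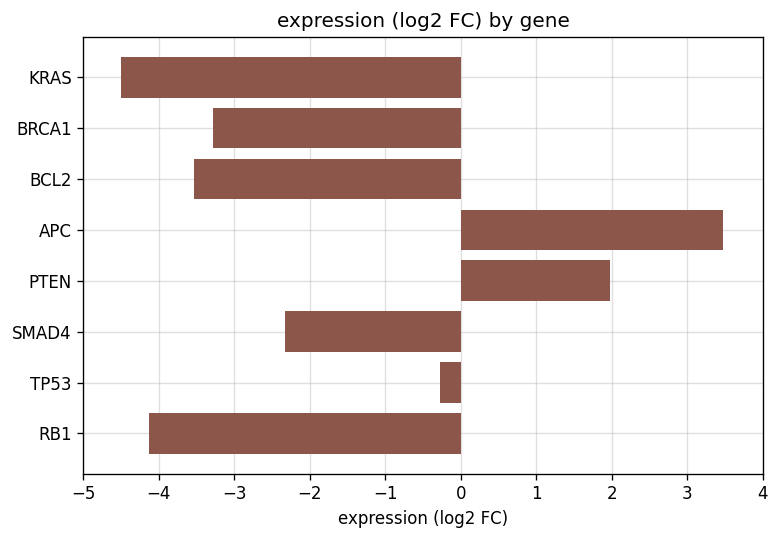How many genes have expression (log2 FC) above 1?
Above 1: APC, PTEN.

2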